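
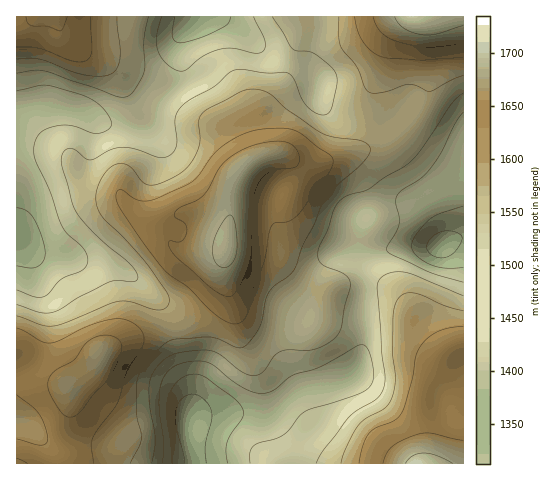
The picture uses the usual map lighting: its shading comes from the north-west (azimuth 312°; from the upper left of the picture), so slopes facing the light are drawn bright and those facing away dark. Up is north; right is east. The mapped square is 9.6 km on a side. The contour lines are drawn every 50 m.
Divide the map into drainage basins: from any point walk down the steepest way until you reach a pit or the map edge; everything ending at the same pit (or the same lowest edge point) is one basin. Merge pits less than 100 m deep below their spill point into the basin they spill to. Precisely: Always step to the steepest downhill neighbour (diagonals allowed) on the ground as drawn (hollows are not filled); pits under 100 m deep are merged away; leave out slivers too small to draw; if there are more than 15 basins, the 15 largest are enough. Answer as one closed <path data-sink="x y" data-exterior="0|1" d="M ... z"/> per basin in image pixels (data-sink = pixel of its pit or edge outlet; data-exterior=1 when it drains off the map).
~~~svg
<path data-sink="189 421" data-exterior="0" d="M196 213l-14 0-8 7-5 9 0 10 2 5 8 6 7 3 31 0 9-3-5 37-5 11-20 19-13 7-35 8-35 14-11 9-3 9-7 8-21 16-23-14-26-22-6-3 1 115 447-1-1-119-21 7-10-3-8-4-11-15-4-17-7-14-6-7-12-5-27-4-21 4-10 4-22-12-34-23-40-5-4-2 1-19-5-5z"/><path data-sink="17 242" data-exterior="1" d="M56 16l-21 0-9 6-10 2 0 324 32 26 23 14 24-19 7-14 6-5 30-14 51-14 15-12 12-12 7-15 3-33-25 4-20-2-10-8-2-5 0-10 9-13 4-3 14 0 26 11 6 8 6-44 4-9 9-12 0-5-13-25-7-9-23-7-23-3-37-17-18-16-16-18-33-18-14-15z"/><path data-sink="441 246" data-exterior="0" d="M463 16l-40 1 4 8 0 35 2 14-1 20-10 18-26 28-10 6-68 19-13 0-17-10-13 0-18 7-11 10-7 13-9 57 0 6 4 2 40 5 34 23 22 12 10-4 21-4 18 1 17 6 12 12 5 11 4 17 4 8 10 9 14 5 23-8z"/><path data-sink="196 17" data-exterior="1" d="M411 16l-354 0 0 2 6 16 14 15 33 18 12 15 22 19 37 17 23 3 23 7 7 9 12 22 2 7 5-4 18-7 13 0 17 10 13 0 40-13 10-5 6-7 3-11 1-42 12-40 9-18z"/>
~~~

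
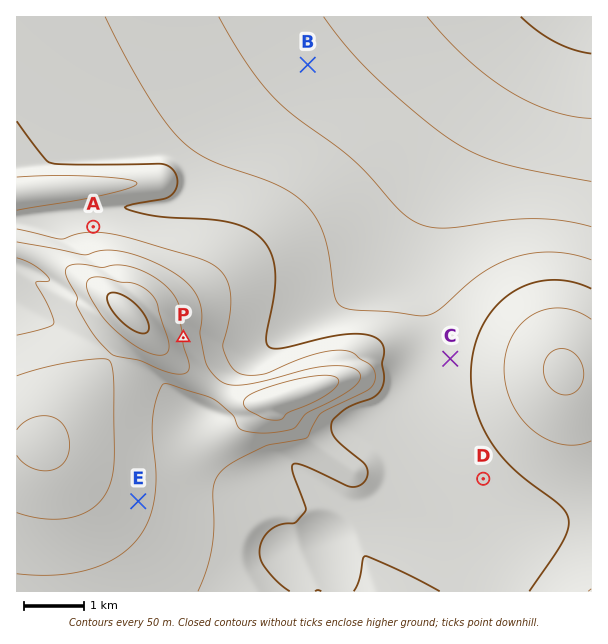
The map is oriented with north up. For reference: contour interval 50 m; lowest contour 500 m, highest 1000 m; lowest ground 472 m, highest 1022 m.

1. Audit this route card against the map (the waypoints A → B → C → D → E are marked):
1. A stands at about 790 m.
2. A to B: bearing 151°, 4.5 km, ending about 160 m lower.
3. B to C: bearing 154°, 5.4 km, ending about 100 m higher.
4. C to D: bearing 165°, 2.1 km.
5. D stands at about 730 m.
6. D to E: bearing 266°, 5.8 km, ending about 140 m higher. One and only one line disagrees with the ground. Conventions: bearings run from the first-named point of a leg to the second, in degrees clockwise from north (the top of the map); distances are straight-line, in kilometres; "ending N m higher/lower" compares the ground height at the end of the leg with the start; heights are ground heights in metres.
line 2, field bearing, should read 53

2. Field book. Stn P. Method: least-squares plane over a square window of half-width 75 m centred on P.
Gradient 9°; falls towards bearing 84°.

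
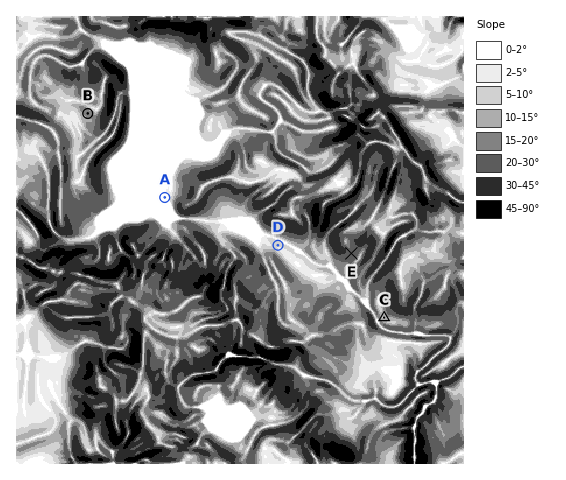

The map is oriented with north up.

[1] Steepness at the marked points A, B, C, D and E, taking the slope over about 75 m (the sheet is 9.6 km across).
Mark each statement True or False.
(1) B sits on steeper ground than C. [True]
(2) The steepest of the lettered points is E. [True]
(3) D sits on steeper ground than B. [False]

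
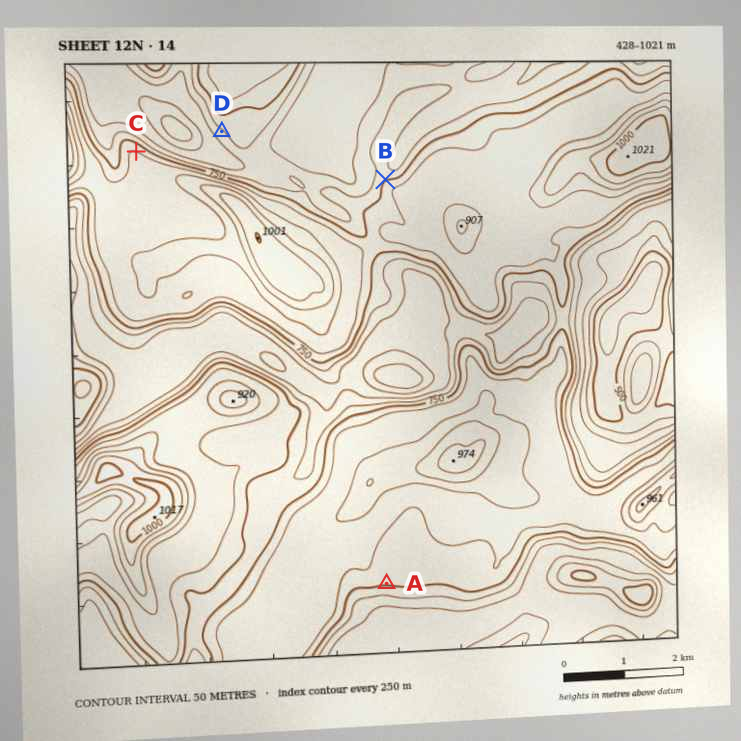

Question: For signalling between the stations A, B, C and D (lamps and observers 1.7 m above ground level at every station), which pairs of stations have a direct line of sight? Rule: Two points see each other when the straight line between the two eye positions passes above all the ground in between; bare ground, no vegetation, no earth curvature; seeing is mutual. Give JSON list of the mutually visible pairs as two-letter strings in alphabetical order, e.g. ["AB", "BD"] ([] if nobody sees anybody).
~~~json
["BC", "CD"]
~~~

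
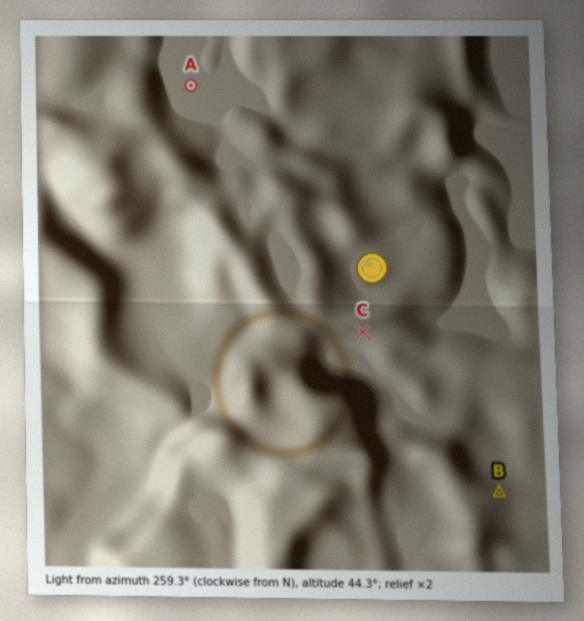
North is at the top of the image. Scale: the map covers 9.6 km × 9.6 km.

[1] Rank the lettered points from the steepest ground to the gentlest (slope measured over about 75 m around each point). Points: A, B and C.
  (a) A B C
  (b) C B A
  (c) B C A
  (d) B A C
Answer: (b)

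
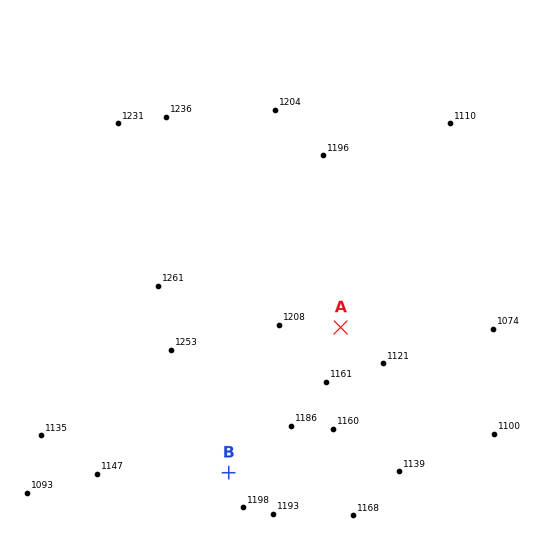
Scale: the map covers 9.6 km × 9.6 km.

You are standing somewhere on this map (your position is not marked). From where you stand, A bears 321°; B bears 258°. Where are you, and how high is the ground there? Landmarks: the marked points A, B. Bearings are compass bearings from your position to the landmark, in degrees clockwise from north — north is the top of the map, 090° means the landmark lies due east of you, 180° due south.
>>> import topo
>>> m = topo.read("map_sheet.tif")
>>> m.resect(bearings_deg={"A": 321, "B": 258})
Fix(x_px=425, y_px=431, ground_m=1115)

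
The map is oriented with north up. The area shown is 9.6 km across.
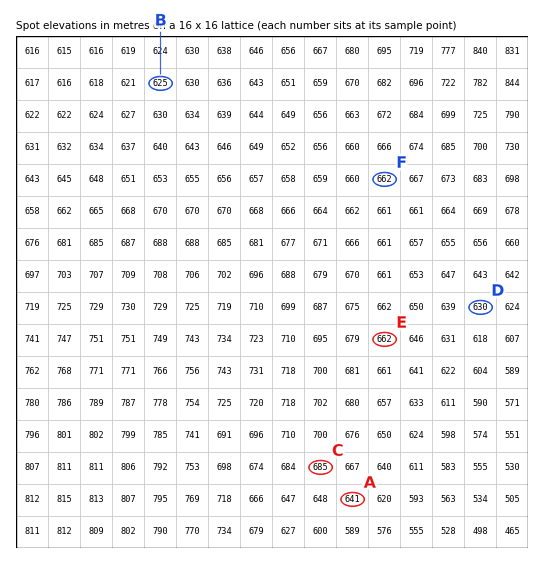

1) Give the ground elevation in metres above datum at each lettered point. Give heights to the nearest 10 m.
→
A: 640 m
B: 620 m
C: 680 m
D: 630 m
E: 660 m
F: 660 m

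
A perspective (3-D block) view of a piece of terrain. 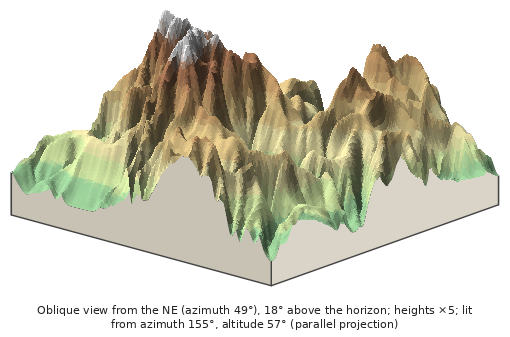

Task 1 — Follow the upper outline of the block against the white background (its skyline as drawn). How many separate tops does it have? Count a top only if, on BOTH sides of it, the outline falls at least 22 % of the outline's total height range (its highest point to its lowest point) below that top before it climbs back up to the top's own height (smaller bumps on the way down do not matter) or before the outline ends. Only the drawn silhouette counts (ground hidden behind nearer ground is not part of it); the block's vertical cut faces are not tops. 2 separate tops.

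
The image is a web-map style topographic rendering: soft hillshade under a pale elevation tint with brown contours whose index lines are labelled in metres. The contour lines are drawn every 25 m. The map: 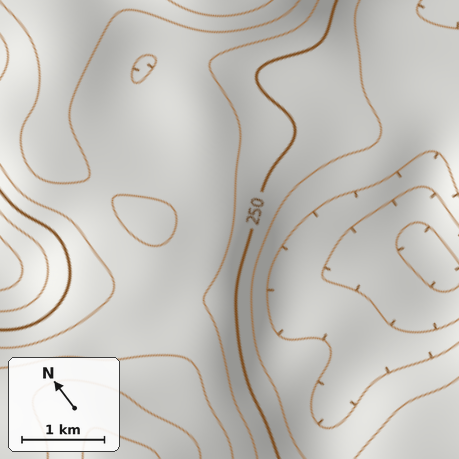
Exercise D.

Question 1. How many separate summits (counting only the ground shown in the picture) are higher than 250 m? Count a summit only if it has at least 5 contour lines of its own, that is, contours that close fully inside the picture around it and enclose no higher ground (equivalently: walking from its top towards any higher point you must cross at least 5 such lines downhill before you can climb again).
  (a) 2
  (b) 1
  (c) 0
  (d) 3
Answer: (c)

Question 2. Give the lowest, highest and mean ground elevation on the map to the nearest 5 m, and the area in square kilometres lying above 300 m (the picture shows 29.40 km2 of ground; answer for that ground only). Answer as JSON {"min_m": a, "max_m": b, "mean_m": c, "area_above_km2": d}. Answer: {"min_m": 145, "max_m": 360, "mean_m": 250, "area_above_km2": 4.2}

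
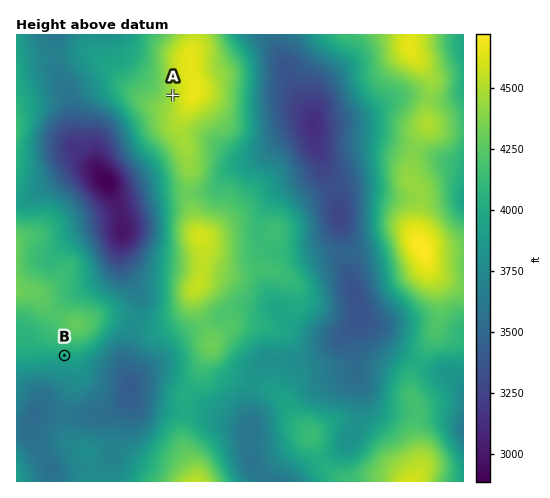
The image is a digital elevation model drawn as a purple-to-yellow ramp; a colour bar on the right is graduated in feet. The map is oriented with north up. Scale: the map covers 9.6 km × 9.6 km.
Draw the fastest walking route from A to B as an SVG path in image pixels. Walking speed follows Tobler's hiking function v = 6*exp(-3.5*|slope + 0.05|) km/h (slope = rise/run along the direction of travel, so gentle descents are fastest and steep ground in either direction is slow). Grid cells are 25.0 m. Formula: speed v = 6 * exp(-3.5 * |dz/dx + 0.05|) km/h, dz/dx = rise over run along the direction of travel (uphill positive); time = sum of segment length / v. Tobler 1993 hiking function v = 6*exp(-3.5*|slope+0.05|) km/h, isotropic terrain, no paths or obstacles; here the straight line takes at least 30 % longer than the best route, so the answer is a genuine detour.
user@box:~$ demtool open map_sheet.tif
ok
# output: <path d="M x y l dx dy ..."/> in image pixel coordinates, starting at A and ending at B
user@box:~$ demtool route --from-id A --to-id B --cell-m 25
<path d="M173 95l0 1-14 28 0 11 6 12 0 93-33 65-38 39-24 11-6 0"/>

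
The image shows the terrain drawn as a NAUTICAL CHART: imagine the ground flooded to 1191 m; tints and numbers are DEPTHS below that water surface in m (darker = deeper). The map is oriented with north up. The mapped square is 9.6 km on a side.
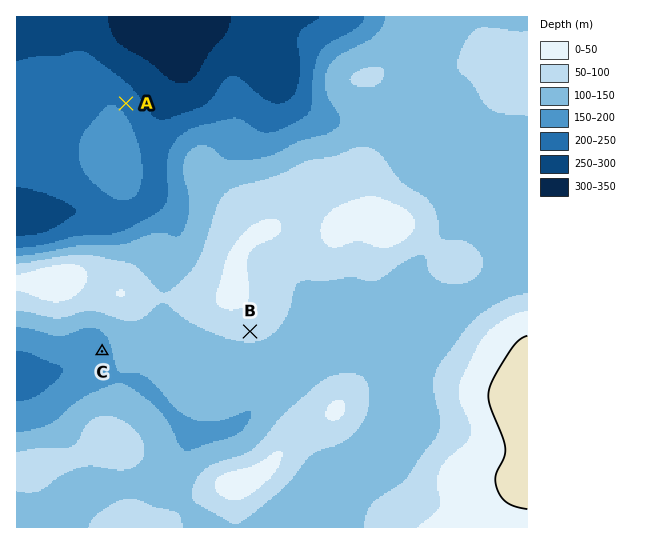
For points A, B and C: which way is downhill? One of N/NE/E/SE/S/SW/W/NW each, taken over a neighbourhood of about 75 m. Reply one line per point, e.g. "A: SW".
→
A: NE
B: S
C: W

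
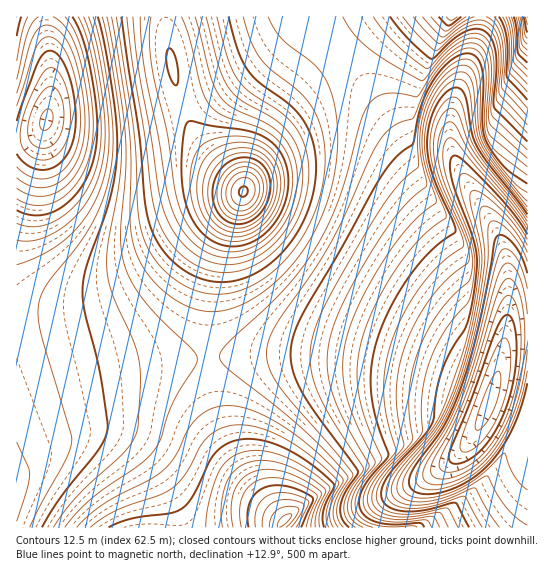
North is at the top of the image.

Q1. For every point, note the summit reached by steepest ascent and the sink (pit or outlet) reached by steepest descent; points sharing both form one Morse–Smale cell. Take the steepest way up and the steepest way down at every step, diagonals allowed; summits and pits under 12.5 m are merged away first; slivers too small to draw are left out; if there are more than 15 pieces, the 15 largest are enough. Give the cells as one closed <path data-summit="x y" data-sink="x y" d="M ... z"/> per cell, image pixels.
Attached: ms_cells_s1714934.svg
<path data-summit="243 191" data-sink="489 403" d="M307 16l-142 1 8 58 12 40 18 30 34 36 7 10-16 32-13 40-7 47 0 47 117-2 29 2 79 16 50 18 8 5 9-29 8-50 0-51-7-25-17-32-17-26-12-24-8-6-18 0-11 3-5-1-48-70z"/><path data-summit="243 191" data-sink="46 121" d="M165 16l-120 1 6 42-2 51-4 15-4 6-10 5-15 2 1 258 38-15 36-9 58-9 56-4 3-2 0-47 7-47 13-40 16-32-7-10-34-36-18-30-12-40z"/><path data-summit="285 521" data-sink="489 403" d="M325 355l-74 0-42 2 2 25 12 47 21 42 16 23 24 27-5 7 114 0 2-17 5-12 13-12 38-26 14-14 16-25 10-27-18-8-60-19-40-8z"/><path data-summit="285 521" data-sink="46 121" d="M207 357l-58 6-58 9-36 9-38 15-1 131 262 1 6-7-32-38-16-25-11-23-10-33-6-29 0-14z"/><path data-summit="527 17" data-sink="489 403" d="M527 16l-47 1-4 26-21 55-6 29 2 19 5 17 36 59 9 19 6 17 1 59-11 61-10 32-18 32-18 19-47 33-9 17-1 17 134-1z"/><path data-summit="453 17" data-sink="489 403" d="M479 16l-170 0-1 2 57 67 48 70 5 1 11-3 18 0 7 6-5-22 2-22 6-25 19-47 4-17z"/><path data-summit="17 17" data-sink="46 121" d="M45 16l-29 1 1 120 14-1 10-5 4-6 4-15 2-51z"/>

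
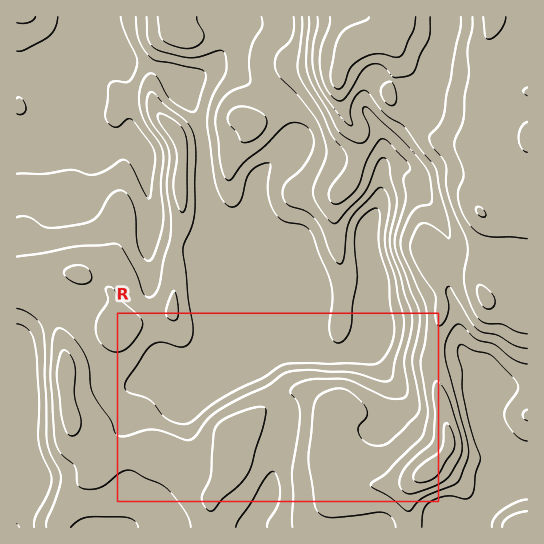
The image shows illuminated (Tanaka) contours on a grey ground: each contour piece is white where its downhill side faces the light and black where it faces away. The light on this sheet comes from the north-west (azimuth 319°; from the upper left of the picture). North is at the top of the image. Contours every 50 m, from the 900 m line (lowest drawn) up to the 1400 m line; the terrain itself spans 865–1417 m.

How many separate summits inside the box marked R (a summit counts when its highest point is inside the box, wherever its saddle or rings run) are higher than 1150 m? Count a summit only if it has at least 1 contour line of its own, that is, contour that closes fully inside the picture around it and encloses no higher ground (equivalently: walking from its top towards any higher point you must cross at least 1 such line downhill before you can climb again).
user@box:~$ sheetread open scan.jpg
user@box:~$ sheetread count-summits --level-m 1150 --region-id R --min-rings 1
1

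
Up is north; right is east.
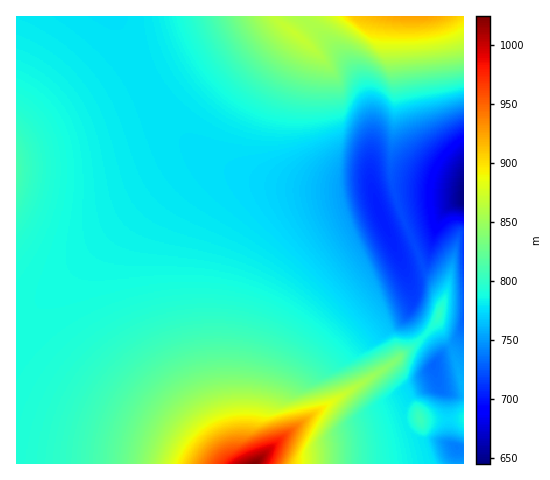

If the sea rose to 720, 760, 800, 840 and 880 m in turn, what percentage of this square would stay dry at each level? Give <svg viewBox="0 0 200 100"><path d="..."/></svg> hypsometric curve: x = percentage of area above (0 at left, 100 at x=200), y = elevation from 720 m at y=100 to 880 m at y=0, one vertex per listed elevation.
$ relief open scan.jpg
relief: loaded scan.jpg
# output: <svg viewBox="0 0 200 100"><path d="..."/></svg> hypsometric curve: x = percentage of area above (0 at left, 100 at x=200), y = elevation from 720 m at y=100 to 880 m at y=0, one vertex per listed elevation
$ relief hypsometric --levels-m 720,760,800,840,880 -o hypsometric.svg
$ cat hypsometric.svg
<svg viewBox="0 0 200 100"><path d="M188 100l-16-25-114-25-34-25-14-25"/></svg>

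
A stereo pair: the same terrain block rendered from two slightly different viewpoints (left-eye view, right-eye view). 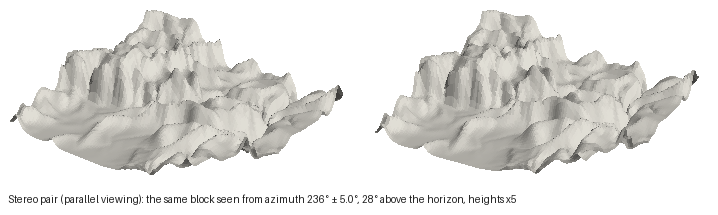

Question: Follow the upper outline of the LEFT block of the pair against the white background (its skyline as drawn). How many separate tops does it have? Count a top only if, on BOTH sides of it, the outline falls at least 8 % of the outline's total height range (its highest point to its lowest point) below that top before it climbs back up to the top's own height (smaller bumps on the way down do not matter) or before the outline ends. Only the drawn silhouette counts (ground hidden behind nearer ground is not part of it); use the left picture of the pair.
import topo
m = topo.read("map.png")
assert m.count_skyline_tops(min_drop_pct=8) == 2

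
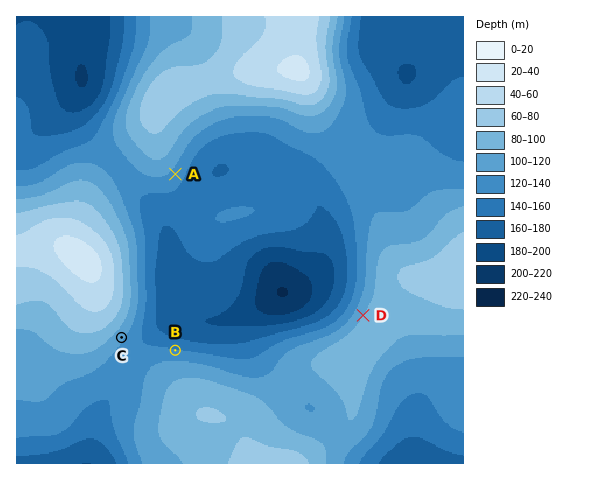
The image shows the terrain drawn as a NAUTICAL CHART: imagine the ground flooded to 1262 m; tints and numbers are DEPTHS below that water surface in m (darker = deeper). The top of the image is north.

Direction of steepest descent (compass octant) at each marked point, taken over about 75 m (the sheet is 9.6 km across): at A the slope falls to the SE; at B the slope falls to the N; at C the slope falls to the SE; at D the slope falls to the NW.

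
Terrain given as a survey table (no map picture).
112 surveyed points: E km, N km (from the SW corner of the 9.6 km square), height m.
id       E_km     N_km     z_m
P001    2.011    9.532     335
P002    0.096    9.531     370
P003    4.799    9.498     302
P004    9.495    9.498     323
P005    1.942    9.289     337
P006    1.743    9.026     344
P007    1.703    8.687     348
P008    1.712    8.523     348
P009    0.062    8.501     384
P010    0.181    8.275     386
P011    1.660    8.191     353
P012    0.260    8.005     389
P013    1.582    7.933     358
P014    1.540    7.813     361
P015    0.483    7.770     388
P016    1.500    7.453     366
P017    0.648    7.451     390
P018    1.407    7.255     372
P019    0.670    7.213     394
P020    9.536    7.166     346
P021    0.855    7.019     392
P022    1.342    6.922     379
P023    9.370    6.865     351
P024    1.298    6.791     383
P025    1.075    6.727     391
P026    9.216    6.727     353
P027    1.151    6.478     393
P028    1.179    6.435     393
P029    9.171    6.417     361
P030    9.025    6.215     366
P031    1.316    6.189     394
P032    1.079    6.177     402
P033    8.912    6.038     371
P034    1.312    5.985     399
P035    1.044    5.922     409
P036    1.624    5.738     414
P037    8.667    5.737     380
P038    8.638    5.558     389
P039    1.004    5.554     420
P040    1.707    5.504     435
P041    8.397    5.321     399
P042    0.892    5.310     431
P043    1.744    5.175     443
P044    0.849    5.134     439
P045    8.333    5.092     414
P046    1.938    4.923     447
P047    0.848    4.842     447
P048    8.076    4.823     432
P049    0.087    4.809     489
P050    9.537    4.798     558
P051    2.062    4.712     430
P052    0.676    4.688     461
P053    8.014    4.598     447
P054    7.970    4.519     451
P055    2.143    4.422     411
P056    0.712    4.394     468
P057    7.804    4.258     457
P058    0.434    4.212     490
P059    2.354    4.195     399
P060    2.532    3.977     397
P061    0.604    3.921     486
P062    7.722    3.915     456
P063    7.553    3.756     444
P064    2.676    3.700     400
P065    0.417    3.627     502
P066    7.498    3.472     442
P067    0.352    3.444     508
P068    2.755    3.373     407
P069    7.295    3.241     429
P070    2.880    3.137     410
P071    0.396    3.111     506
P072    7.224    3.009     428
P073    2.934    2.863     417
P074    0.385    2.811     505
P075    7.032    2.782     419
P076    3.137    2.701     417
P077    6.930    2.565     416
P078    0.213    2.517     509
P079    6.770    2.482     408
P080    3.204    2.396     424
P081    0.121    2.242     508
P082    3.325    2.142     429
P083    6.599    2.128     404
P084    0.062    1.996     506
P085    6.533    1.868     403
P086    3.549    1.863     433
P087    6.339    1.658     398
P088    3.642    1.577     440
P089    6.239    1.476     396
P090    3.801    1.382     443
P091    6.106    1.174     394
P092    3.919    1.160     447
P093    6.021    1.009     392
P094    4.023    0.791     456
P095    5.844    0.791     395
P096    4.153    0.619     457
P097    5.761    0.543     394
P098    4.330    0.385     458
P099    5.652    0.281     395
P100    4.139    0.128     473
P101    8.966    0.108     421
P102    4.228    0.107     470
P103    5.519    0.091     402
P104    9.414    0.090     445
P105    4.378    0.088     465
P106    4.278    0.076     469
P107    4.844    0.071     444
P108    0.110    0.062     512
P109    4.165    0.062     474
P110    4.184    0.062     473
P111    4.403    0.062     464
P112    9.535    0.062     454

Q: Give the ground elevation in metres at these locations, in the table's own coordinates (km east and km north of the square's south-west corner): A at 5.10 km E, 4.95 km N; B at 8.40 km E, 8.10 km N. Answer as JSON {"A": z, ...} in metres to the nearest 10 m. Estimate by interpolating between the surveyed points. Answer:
{"A": 380, "B": 340}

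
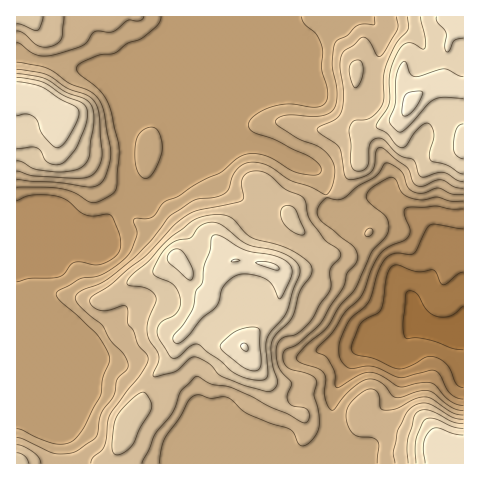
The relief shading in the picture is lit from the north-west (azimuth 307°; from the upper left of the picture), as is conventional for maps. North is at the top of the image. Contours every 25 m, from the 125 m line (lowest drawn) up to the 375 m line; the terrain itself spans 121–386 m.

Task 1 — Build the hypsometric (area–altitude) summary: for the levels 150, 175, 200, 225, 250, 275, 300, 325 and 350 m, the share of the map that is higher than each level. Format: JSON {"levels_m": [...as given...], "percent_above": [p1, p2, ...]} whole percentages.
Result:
{"levels_m": [150, 175, 200, 225, 250, 275, 300, 325, 350], "percent_above": [96, 93, 88, 63, 46, 34, 22, 15, 6]}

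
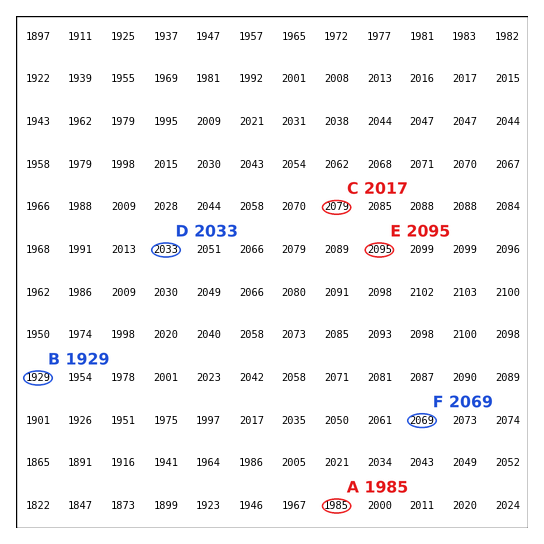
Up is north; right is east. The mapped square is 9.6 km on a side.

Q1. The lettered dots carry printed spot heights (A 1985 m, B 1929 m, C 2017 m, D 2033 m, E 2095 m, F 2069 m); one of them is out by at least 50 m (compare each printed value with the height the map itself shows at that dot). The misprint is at C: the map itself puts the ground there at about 2079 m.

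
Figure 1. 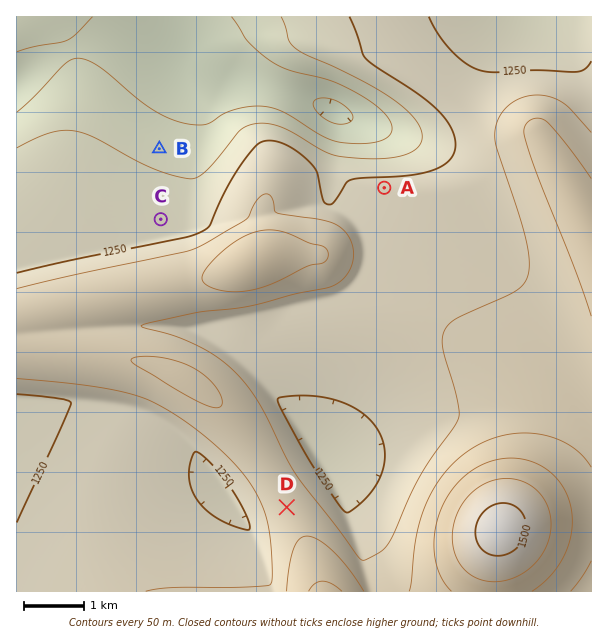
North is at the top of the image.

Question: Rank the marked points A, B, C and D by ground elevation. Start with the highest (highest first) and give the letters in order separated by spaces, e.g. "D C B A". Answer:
D A C B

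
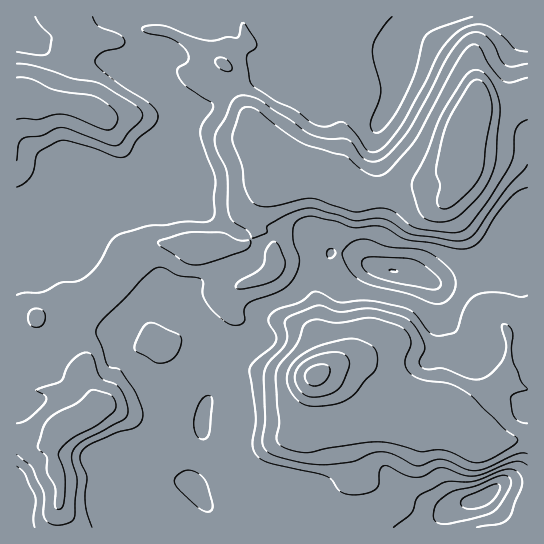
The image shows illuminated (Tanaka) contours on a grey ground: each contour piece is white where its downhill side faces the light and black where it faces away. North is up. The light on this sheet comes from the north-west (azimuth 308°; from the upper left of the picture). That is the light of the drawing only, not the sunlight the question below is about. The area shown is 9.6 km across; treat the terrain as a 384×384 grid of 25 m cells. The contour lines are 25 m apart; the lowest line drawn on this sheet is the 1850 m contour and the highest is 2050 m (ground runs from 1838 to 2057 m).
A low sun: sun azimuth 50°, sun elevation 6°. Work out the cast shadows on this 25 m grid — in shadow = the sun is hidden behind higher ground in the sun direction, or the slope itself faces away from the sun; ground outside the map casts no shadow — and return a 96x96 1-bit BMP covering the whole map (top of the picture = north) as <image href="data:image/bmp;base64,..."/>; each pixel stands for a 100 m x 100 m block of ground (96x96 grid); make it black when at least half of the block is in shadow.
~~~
<image width="96" height="96" href="data:image/bmp;base64,Qk2+BAAAAAAAAD4AAAAoAAAAYAAAAGAAAAABAAEAAAAAAIAEAAATCwAAEwsAAAIAAAAAAAAA////AAAAAAAYAAAAAAAAAAAAAAAcAAAAAAAAAAAAAAAcAAAAAAAAAAAAAAAcAAAAAAAAAAAAAAA8AAAAAAAAAAAAAAB8AAAAAAAAAAAAAAB8AAAAAAAAAAAA8AD8AAAAAAAAAAAB+HD8AAAAAAAAAAAB/Hj4AAAAAAAMAAAB/3z4AAAAAAH/gAAD/z7wAAAAAA//gAAD/B/gAAAAAA/+AAcB8APAAAAAAA/4AA+A4AEAAAAAAA+AAA8AAAAAAAAAAA4AAAAAAAAAAAAAAAAAAAAAAAAAAAAAAAAAAAAAAAAAAAAAAAAAAAAAAAAAAAAAAAQAAAAAAAAAAAAAAA4AAAAAAAAAAAAAAA4AAAAAAAAAAAAAAAY8AAAAAAAAAAAAAAb+AAAAAAAAAAAAAAD/AAAAAAAAAAAAAAD+AAAAAAAAAAAAAAB8AAAAAAAAAAAAAAA8AAAAAAAAAAAAAAAYAAAAAAAAAAAAAAAAAAAAAAAAAAAAAAAAAAAAAAAAAAAAAAAAAAAAAAAAAAAAAAAAAAAAAAAAAAAAAAAAAAAAAAAAAAAAAAAAAAAAAAAAAAAAAAAAAAAAAAAAAAAAAADgAAAAAAAAAAAAAABAAAAAAAAAAAAAAAAAAAAAAAAAAAAAAAAAAAAAAAAAAAAAAAAAAAAAAAAAAAAAAAAAAAAAAAAAAAAAAAAAAAAAAAAAAAAAAAAAAAAAAAAAAAAAAAAAAAAAAAAAAAAAAAAAAAAAAAAAAAAAAAAAAAAAAAAAAAAAAAAAAAAHAAAAAAAAAAAAAA/+AAAAAAAAAAAAAB/8AAAAAAACAAAAAD/+AAAAAAAAAAAAAB//gAAAAAAAAAAAAB//4AAAAAAAAAAAAD//4AAAAAAAAAAAAD//4AAAAAAAAAAAfj//gAAAAAAAAAAB/z/8AAAAAAAAAAAD/7+AAAAAAAAAAAAD/w4AAAAAAAAAAAAD/AAAAAAAAAAAAAAB4AAAAAAAAAAAAAAAAAAAAAAAAAAAAAAAAAAAAAAAAAAAAAAAAAAAAAAAAAAAAAAAAAAAAAAAAAAAAAAAAAAAAAAAAAAAAAAAAAAAAAAAAAAADAAAAAAAAAAAAAAAHgAAAAAAAAAAA8AAHAAAAAAAAAAAD8AAHAAAAAAAAAAAH8AACAAAAAAAAAAAP4AAAAAAAAAAAAAAfwAAAAAAAAAAAAAAeAAAAAAAAAAAAAAAIAAAAAAAAAAAAAAAAAAAAAAAAAAAAAAAAAAAAAAAAAAAAAAAAAAAAAAAAAAAAAAAAAAAAAAAAAAAAAAAAAAAAAAAAAAAAAAAAAAAAAAAAAAAAAAAAAAAAAAAAAAAAAAAAAAAAAAAAAAAAAAAAAAAAAAAAAAAAAAAAAAAAAAAAAAAAAAAAAAAAAAAAAAAAAAAAAAAAAAAAAAAAAAAAAAAAAAAAAAAAAAAAAAAAAAAAAAAAAAAAAAAAAAAAAAAAAAAAAAAAAAAAAAAAAAAAAAAAAAAAAAAAAAAAAAAAAAAAAAAAAAAAAAAAAAAAAAAAAAAAAAAAAAAAAAAAAA="/>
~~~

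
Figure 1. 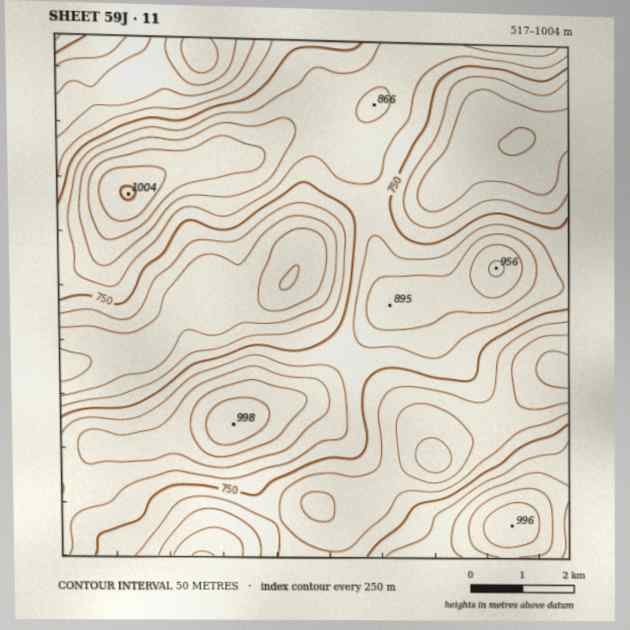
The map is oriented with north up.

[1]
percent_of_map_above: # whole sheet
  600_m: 96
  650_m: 80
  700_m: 65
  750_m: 52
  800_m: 36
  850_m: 19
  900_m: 8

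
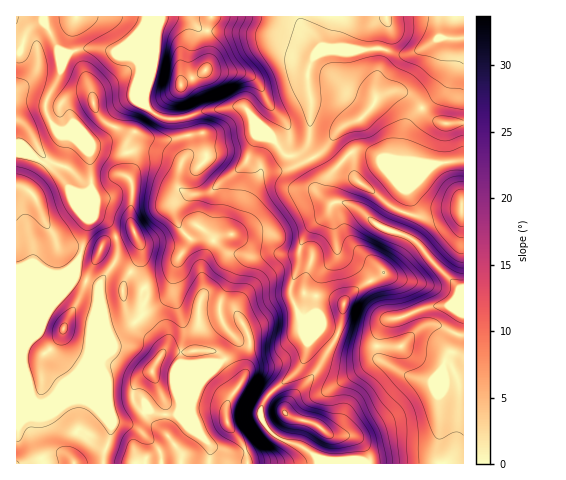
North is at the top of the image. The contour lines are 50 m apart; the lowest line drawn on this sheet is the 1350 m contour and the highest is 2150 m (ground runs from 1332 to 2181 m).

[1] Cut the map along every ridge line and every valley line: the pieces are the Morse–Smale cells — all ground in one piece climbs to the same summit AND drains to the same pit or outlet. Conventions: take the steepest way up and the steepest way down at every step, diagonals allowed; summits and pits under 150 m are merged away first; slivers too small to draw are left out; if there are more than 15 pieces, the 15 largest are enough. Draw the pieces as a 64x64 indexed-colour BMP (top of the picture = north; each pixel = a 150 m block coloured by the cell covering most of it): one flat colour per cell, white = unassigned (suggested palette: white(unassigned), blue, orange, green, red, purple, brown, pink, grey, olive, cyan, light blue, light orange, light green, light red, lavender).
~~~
<image width="64" height="64" href="data:image/bmp;base64,Qk12CAAAAAAAAHYAAAAoAAAAQAAAAEAAAAABAAQAAAAAAAAIAAATCwAAEwsAABAAAAAAAAAA////ALR3HwAOf/8ALKAsACgn1gC9Z5QAS1aMAMJ34wB/f38AIr28AM++FwDox64AeLv/AIrfmACWmP8A1bDFABEREREREREREREREREREREREREREREiIiIiIiIiIiERERERERERERERERERERERERERERERIiIiIiIiIiIiERERERERERERERERERERERERERERERIiIiIiIiIiIiIREREREREREREREREREREREREREREiIiIiIiIiIiIiIhERERERERERERERERERERERERERIiIiIiIiIiIiIiIiEREREREREREREREREREREREREREiIiIiIiIiIiIiIiIREREREREREREREREREREREREREiIiIiIiIiIiIiIiIhERERERERERERERERERERERERESIiIiIiIiIiIiIiIiERERERERERERERERERERERERERIiIiIiIiIiIiIiIiIRERERERERERERERERERERERERESIiIiIiIiIiIiIiIhEREREREREREREREREREREREREREiIiIiIiIiIiIiIiIRERERERERERERERERERERERERERIiIiIiIiIiIiIiIhERERERERERERERERERERERERERESIiIiIiIiIiIRESEREREREREREREREREREREREREREREiIiIiIiIiERERERERERERERERERERERERERERERERERIiIiIiIiEREREREREREREREREREREREREREREREREREiIiIiIiERERERERERERERERERERERERERERERERERERIiIiIiIREREREREREREREREREREREREREREREREREREiIiIhEhEREREREREREREREREREREREREREREREREREiIiERERERERERERERERERERERERERERERERERERERESIhERERERERERERERERERERERERERERERERERERERERIRERERERERERERERERERERERERERERERERERERERERERERERERERERERERERERERERERERERERERERERERERERERERERERERERERERERERERERERERERERERERERERERERERERERERERERERERERERERERERERERERERERERERERERERERERERERERERERERERERERERERERERERERERERERERERERERERERYRERERERERERERERERERERERERERERERERERERERERZhERERERERERERERERERERERERERERERERERERERERZmERERERERERERERERERERERERERERERERERERERERZmYRERERERERERERERERERERERERERERERERERERERZmZhERERERERERERERERERERERERERERERERERERERZmZmERERERERERERERERERERERERERERERERERERERZmZmYRERERERERERERERERERERERERERERERERERERZmZmZhERERERERERERERERERERERERERERERERERERZmZmZmERERERERERERERERERERERERERERERERERERFmZmZmYRERERERERERERERERERERERERERERERERERERZmZmZhERERERERERERERERERERERERERERERERERERFmZmZmEREREREREREREREREREREREREREREREREREREWZmZmYRERERERERERERERERERERERERERERERERERERZmZmZhERERERERERERERERERERERERERERERERERERFmZmZmERERERERERERERERERERERERERERERERERERERZmZmYREREREREREREREREREREREREREREREREREREREWZmZhEREREREREREREREREREREREzMzERERERERERERFmZmERERERERERERERERERERERETMzMzEREREREREREREREREREREREREREREREREREREREzVVMzERERERERERERERERERERERERERERERERERERERRVVTMRERERERERERERERERERERERERERERERERERERFEVVMzERERERERERERERERERERERERERERERERERERRERVUzMxERERERERERERERERERERERERERERERERERRERFVTMzMRERERERERERERERERERERERERREERERERFERFVVMzMzMRERERETMzMREREREREREREUREREQRERFERFVVUzMzMzERERETMzMxEREREREREREURERERERERERFVVVTMzMzMxERETMzMzERERERERERERREREREREREREVVVVMzMzMzMRETMzMzMREREREREREREUREREREREREVVVVUzMzMzMzMzMzMzMxERERERERERERRERERERERERVVVVTMzMzMzMzMzMzMzERERERERERERFEREREREREVVVVVVMzMzMzMzMzMzMzMREREREREREREURERERVVVVVVVVVUzMzMzMzMzMzMzMxERERERERERERRERERFVVVVVVVVVTMzMzMzMzMzMzMzERERERERERERFERERERVVVVVVVVVUzMzMzMzMzMzMzMREREREREREREURERERVVVVVVVVVVVMzMzMzMzMzMzMxERERERERERERRERERFVVVVVVVVVVMzMzMzMzMzMzMzERERERERERERFEREREVVVVVVVVVVMzMzMzMzMzMzMzMREREREREREREURERERVVVVVVVVVMzMzMzMzMzMzMzMxERERERERERERREREREVVVVVVVVUzMzMzMzMzMzMzMz"/>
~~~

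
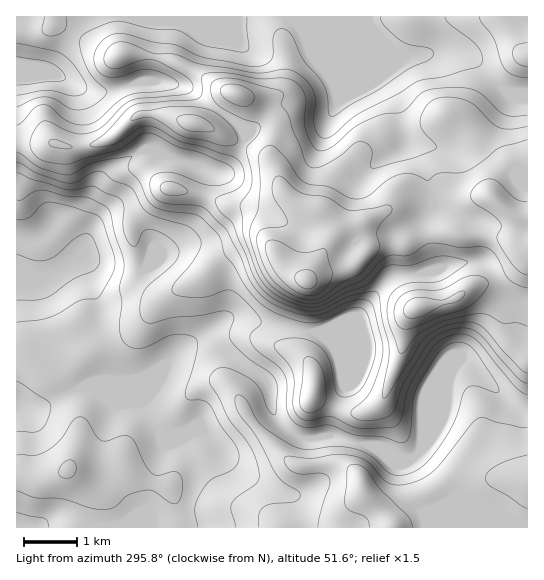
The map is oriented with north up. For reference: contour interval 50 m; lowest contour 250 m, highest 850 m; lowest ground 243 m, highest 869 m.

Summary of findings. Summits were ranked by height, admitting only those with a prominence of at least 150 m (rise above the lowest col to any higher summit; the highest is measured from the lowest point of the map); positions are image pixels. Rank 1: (306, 281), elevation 869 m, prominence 626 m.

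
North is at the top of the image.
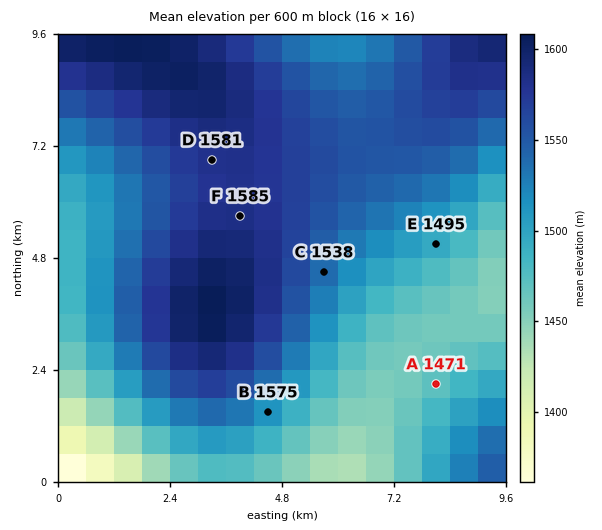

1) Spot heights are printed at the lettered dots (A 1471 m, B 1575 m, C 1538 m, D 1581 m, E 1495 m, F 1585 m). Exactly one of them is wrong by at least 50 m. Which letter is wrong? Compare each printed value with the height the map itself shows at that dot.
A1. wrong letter B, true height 1513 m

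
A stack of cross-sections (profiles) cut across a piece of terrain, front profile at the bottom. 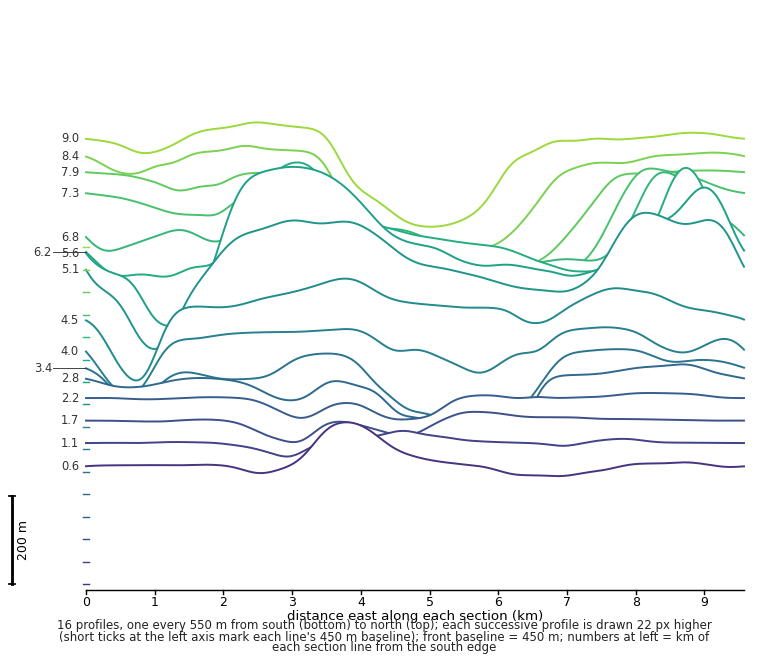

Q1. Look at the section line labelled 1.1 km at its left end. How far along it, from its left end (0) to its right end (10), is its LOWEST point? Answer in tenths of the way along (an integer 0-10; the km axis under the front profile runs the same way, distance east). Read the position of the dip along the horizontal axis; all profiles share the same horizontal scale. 3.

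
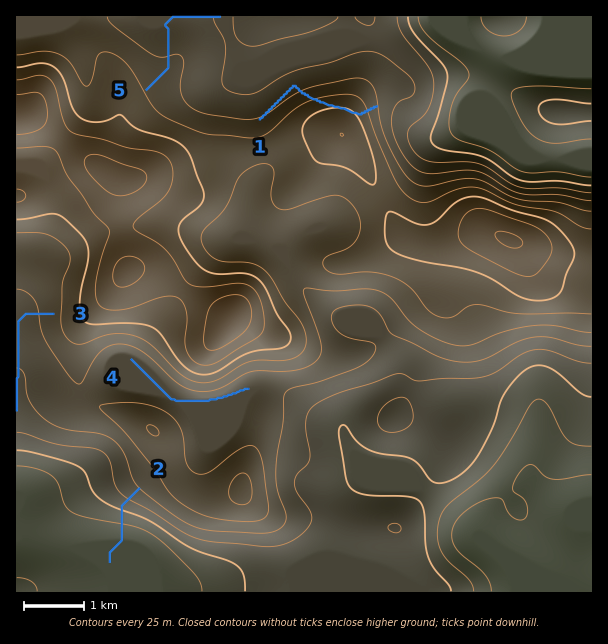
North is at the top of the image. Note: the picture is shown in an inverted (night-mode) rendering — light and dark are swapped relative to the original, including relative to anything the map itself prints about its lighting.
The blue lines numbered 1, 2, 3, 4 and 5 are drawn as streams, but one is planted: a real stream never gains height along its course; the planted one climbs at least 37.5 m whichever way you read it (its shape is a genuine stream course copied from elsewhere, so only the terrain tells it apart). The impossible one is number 1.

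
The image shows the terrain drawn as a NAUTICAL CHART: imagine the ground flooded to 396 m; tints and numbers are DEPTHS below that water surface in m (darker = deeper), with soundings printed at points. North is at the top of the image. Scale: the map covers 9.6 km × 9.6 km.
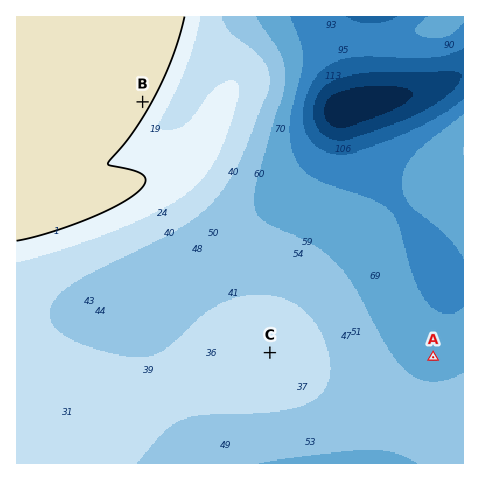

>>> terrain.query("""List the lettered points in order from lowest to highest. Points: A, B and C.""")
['A', 'C', 'B']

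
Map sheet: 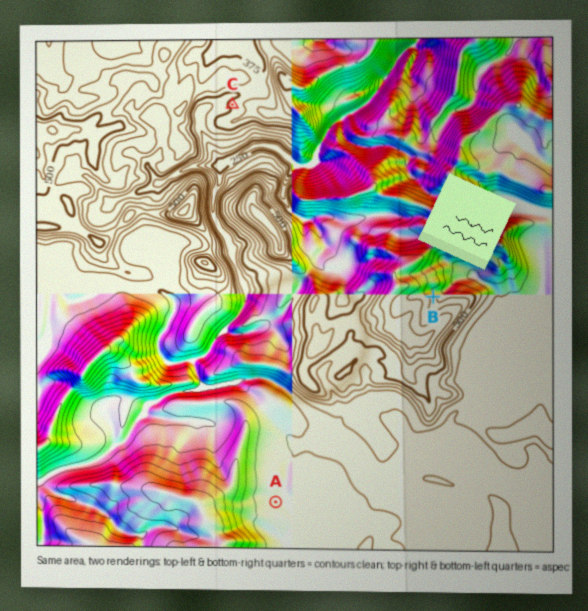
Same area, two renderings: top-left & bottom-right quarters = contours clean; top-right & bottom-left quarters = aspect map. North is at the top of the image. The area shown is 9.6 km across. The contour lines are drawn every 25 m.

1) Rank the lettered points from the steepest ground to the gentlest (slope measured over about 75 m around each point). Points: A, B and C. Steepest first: B C A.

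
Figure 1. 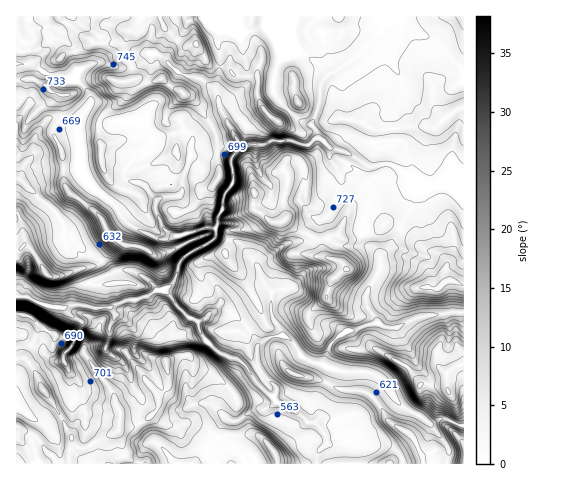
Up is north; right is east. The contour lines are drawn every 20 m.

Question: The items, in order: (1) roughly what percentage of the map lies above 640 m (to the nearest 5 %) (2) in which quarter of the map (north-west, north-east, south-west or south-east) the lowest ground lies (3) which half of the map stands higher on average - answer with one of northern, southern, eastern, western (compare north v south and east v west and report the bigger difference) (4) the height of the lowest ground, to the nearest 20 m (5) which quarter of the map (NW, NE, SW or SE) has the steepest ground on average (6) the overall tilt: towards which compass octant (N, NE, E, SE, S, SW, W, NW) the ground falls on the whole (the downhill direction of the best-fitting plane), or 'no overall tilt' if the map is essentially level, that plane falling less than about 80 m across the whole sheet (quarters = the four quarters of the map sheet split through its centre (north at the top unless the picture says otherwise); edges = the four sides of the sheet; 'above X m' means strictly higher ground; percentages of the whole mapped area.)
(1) About 75 % of the map lies above 640 m.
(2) The lowest ground is in the south-west quarter.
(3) On average the northern half of the map is the higher ground.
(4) About 420 m is the lowest elevation on the sheet.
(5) The steepest ground, on average, is in the south-west quarter.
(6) The general tilt is down to the south-west (the land rises towards the north-east).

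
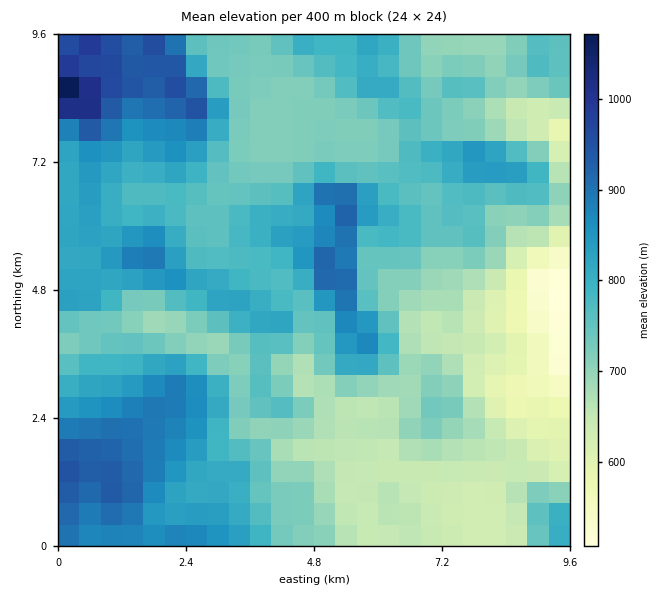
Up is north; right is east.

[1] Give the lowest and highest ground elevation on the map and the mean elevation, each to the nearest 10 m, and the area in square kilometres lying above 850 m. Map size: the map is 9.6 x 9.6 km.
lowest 500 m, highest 1090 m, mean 760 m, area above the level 16.3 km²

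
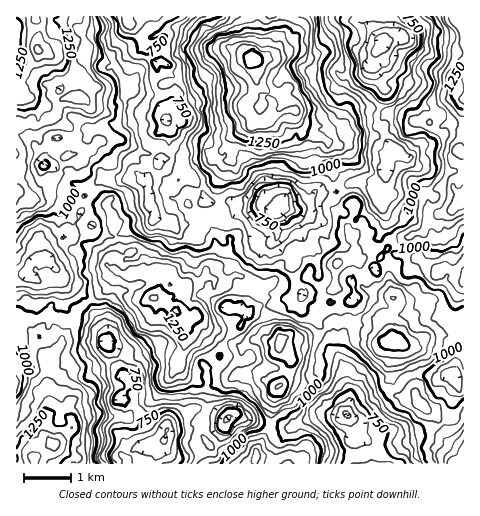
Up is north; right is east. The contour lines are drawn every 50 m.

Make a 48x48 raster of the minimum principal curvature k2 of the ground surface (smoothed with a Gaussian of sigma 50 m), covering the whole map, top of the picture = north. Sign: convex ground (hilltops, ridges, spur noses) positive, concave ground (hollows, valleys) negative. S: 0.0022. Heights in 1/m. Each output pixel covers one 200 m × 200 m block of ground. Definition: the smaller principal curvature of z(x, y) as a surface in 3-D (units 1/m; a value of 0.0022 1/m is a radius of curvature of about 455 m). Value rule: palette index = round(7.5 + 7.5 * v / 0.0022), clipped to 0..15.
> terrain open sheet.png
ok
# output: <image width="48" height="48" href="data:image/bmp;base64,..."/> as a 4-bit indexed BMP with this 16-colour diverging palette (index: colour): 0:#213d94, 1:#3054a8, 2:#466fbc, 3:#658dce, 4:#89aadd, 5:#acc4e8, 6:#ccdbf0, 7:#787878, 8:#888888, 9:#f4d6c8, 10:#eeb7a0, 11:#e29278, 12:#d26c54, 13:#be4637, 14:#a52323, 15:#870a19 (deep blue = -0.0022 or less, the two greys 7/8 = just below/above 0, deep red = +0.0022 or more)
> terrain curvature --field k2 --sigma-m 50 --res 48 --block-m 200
<image width="48" height="48" href="data:image/bmp;base64,Qk32BAAAAAAAAHYAAAAoAAAAMAAAADAAAAABAAQAAAAAAIAEAAATCwAAEwsAABAAAAAAAAAAlD0hAKhUMAC8b0YAzo1lAN2qiQDoxKwA8NvMAHh4eACIiIgAyNb0AKC37gB4kuIAVGzSADdGvgAjI6UAGQqHAEpiZJkAAEdUMAEQd2hQVkdVRGdlYXh0tIY2pjZTIjM0FHdQVktiN2aXU1dEhCp1RIlKo0eGMjERCJiCBXdjBGuHQBJUdlRGVYZ1RKQRA2eBBFVQBnYkMiaFREVSA1U1Q1Y0FZZUFpViA4hyAQADIQEjEjM0MURDImNpVHV5FFBFBDRDAAFEJVEyACVnlWqHI3c3ZGUiACaGYiFDE0SYZkMlMFdHd4loEkaEN5eUAkVFZkdldTZMxZZFUDRmdaZFMDh5RlR4FBJpp0c1lmUq1Xd3QjVYUWgkUFVEVTFFICJqplQWh3V0MkJpE3MzIAAQEEM4VpdmA0Mke2IDVzRAGHNnIlNnljREEUaHVGZjJmNlhkIhMyBIZpU0BFaXeJZ3M1dEdzQgMxNVMVZiGVNJh1YzNGeZh5llZEUkeXUgFDMhF4dmA1dlyYZUZGZ5mWeTZTeEZWQSBYuUSXSGUAeEqlQWc1REhzV1M2ZoVXciIViFZllzRwITUxJXiDaDIjMiWHVVVYQjNmVDVEpgAgBRIjaDVSWGNUZzR2d5VmRURpeoVRIBA0VlNQZQEBMzuFaJQmVVUzR4MhSXRIE5ZIZkhQJYpQVYqEVYYSIAITJXdlAEBpRIVXdZg0Y1UDQmUVgTMgNpE2dnhKdWkkCFSIRXYHkDMTUDMVQAZWBCFEVrcTdHlyOpSVQkQUYI1GYWgyAjRlIwWERYokNkVmNzQyNDRzUkZGZDAQFmFEJEdjhURqdXFEEmNlRgV2RiE1RkR3JoeVMlQkRCADImQFNneXSCOCiCeZVUWXhIhkMCZFMGxjICISRUNmRxVVZCeSdgMTVUQ2UTcjQ0dYcAFGZVVFUQBiQ0YRZwVRZmp0mEZDNpRUIGh4Q1dFICICRoV6QQd1hUh0mTWTFKtoQGhZQCIhMUEWVGJ9QDEkdDSZVUZDQkNVIII5IoRJMCEEIjEABkNVlEhVcXdVchECI3gQBGh3QnU2YmggMQSXgldVUBQ2UjdhUjVxNVaTFVZqlkJWZANCACImQAOIhUdCZAGAfFhzNiI0VDRncyQgVVh5REWIZ2RDRjRCWXVBZ2R2U6hoMjEBVVnFFhEyOIWnJIJIZUYlNZdYRLZ2UyBUACRzNCFVQ1V4ERBGYUVXhVUURDRqQxGqN0JUWXViIhIydxEAFnU4mZKGRYSnIDOLWVE1RWgAaGhjVCNCJWSHRYV7QmVlEVWIZANpg3I4l2VURSI2MleqMXV4ZyOIVSR1Q0eJlyGJdFQXlHMFVHY0RFNFZEN4ZQFFVIhnQyATaIkGcVYHcWQRdja3FkJTQwJUIWdmY1IUhFQYgTQYkyV1VSNkFDAyAlViRWmFM0g1UAZFoiAUM0aXl1EANiGGAFQXpVZSWHtxNzYyQSJGeVV6uIpVVmZzMEVGgSRTnHdimUNlJVJ3iIlalHdZYpghQAZSA1lkZ0aEYxFkNyJGZqh4dFYmUHcocAAASVNSMzdgN4MAd0RHZWY1U3hYkjhWUzEREwNBiCEjdncBNlZWZjJBEDVYZSAAFWRFUGuA=="/>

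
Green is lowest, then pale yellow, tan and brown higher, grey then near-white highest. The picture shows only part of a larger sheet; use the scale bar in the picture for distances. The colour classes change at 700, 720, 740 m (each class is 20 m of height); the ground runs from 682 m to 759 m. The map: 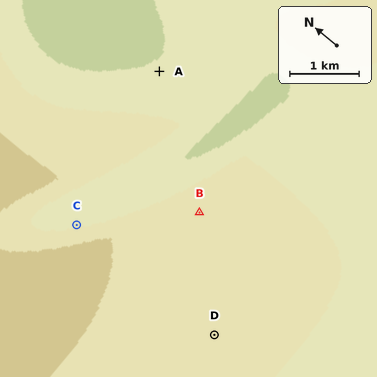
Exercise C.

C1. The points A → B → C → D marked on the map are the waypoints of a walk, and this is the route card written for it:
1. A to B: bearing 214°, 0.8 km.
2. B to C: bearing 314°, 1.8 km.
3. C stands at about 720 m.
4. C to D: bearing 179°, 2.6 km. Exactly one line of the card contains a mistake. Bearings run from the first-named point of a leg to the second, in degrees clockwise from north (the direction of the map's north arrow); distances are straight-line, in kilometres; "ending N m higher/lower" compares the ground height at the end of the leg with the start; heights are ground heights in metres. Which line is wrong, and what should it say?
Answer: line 1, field distance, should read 2.1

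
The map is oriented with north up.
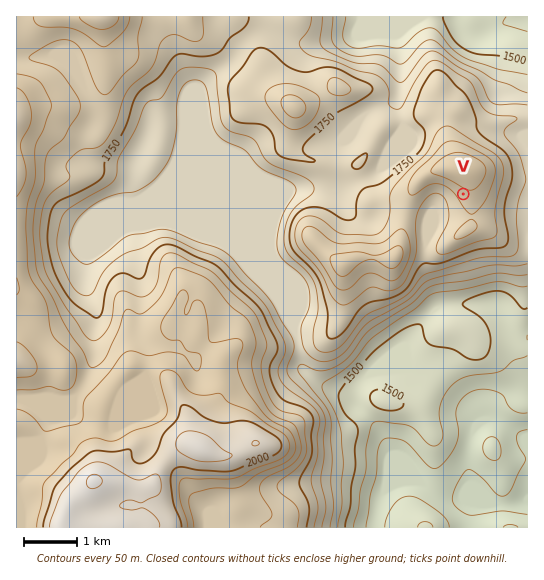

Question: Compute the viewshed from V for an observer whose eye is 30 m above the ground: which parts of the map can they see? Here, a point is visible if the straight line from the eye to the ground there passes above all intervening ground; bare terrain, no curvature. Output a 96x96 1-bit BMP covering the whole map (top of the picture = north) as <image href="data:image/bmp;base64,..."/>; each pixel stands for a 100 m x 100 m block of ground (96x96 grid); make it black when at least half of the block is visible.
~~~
<image width="96" height="96" href="data:image/bmp;base64,Qk2+BAAAAAAAAD4AAAAoAAAAYAAAAGAAAAABAAEAAAAAAIAEAAATCwAAEwsAAAIAAAAAAAAA////AAAAAAAAAAAAAAH//4AAAAAAAAAAAAH//4AAAAAAAAAAAAP//4AAAAAAAAAAAAP//4AAAAAAAAAAAAH//4AAAAAAAAAAAAD//4AAAAAAAAAAAAA//4AAAAAAAAAAAAAf/4AAAAAAAeAAAAAP/4AAAAAAA/AAAAAH/4AAAAAAB/AAAAAH/4AAAAAAB+AAAAAD/4AAAAAAB+AAAAAD/4AAAAAAA8AAAwAP/4AAAAAAAAAAHwB//4AAAAAAAAAAPwP//4AAAAAAAAAA/w///4AAAAAAAAAB/5///4AAAAAAAAAB/////4AAAAAAAAAB/////wAAAAAAAAAA/////wAAAAAAAAAA/////wAAAAAAAAAB//gPxwAAAAAAAAAB/4AAAwAAAAAAAAAD/4AAAQAAAAAAAAAD/4AAAAAAAAAAAAAHg4AAAAAAAAAAQAAHA4AAAAAAAAAQYAAPA4AAAAAAAAA4YAQMA8AAAAAAAAD8YAYAA8AAAAAAAAD84AYAA8AAAAAAAAD/4AYAA+AAAAAAAAD/wAAAAeAAAAAAAAD/AAAAAAAAAAAAAAD/AAAAAAAAAAAAAAD+AAAAAAAAAAAAAAD+AAAAAAAAAAAAAAD+AAAEIAAAAAAAAAAfAAAGMAAAAAAAAAAfAAAGOAAAAAAAAAAfAAADOAAAAAAAAAC/AAAD/AAAAAAAAAD/AAAB/AAAAAAAAAD+AAAB+AAAAAAAAAD+AAAB+AAAAABgAAD+AAAB8AAAAADgAAD+AAADwAAAAADgAAD/AAADAAAAAgHwAAD/AAAGAAAABwHwAAD/gAAGAAAAD+H4AAD/wAAMAAAAP//8AAD/+AAIAAAAf//+AAD//wAAAAAA////gAD//+QAAAAB/+H/4AD///+AAAAB/4H/+AD////wAAAD/gH//8D/////AAAD/AD//8D/////8AAD8AD//4D//////wAD4AD//wD//////4ABwAB//wD//////wAAAAB//gD//////gAAAAA//gD//////AAAAAA//gD/////8AAAAAAf/AD/////4AAAAAAP/AD/////wAAAAAAH8AD///z/AAAAAAAAAAD///x+AAAAAAAAAAD///x8AAAAAAAAAAD///44AAAAAAAAAAD///44AAAAAAAAAAD///84AAAAAAAAAAD///84AAAAAAAAAAD//f+YAAAAAAAAAAD//P+wAAAYAAAAAAD//v/wAAAcAAAAAAD////gAGAeAAAAAAD////gAAAOAAAAAAD//v/gAAAOAAAAAAD//P/gAAAMAAAAAAD/8P/gAAAAAAAAAAD/4P/gAAAAAAAAAAD/wP/wAAAAAAAAAAB/gP/wAAAAAAAAAAAPAP/gAAAAAAAAAAAEAP/gAAAAAAAAAAAAAP/gAAAAAAAAAACAAP/AAAAAAAAAAACAAP/AAAAAAAAAAADAAP+AAAAAAAAAAADAAf8AAAAAAAAAAADgAf8AYAAAAAAAAACcA/8DwAAAAAAAAAAHgf8PwAAAAAAAAAABAP/9wAAAAAAAAAA="/>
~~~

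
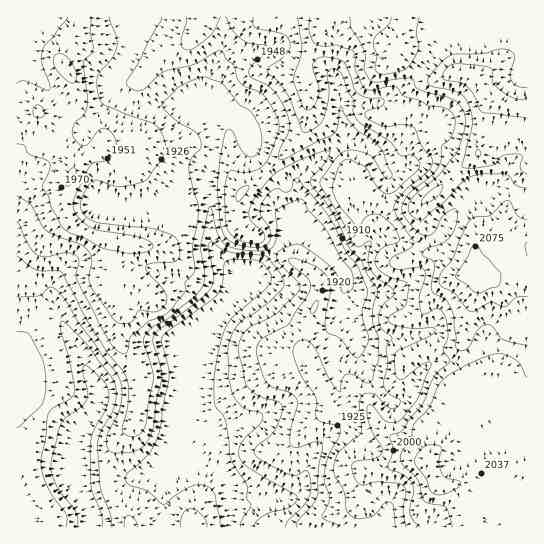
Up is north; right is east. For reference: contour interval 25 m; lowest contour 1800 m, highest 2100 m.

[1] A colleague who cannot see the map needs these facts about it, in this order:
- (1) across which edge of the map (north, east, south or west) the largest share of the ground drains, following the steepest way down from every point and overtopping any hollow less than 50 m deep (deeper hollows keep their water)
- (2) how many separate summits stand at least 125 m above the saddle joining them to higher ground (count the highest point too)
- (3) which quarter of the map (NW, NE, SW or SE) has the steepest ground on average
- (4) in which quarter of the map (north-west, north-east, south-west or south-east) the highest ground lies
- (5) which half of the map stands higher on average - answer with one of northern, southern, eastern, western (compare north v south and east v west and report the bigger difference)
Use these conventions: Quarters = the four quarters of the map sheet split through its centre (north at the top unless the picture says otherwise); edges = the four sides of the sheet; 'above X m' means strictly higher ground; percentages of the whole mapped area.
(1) Most of the ground drains across the southern edge.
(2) There is 1 summit with 125 m or more of prominence.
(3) Slopes are steepest in the north-east quarter.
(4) Look to the north-east quarter for the highest ground.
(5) The eastern half stands higher on average than the western half.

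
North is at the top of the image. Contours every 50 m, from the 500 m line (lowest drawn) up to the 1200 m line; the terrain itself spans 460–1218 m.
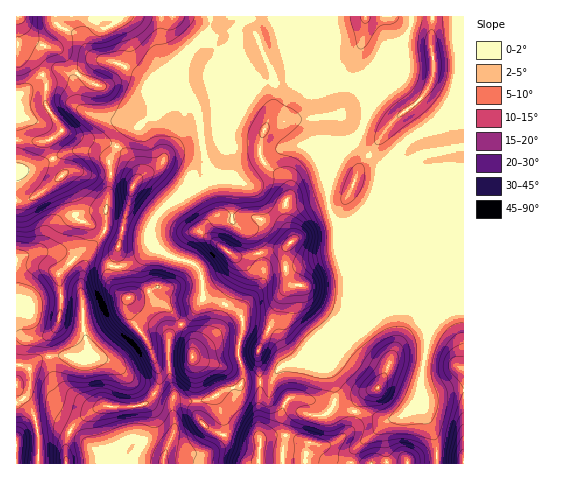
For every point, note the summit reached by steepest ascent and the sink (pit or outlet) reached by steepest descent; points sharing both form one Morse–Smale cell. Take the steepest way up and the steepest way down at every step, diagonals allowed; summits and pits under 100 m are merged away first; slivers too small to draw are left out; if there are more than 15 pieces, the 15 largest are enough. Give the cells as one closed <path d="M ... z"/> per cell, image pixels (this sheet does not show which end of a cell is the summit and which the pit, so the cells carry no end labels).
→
<path d="M277 16l-261 1 0 385 9-4 10 18 4 26 0 22 27 0 0-23 4-10 10-11 14-10 10-4 27 1 13-3 11-11-23-13-17-16-16-6-11 2 2-7-8-30 0-25-2-11 8-34 18-25 0-20 4-27-1-21 5-9 13-21 13-4 14-13 2-7 0-21 8-7 7-2 12 11 14 19 6 42 8 24 5 6 9 0 3-7-2-33 18-53 1-1 38-4 17-9 9-2-8-19-15-14z"/><path d="M307 146l-13 0-14 3-44 31-22-2-14 11-31 14-9 8-10 17 0 13 9 9 14 8 17 4 8 5 4 7 1 23 1 1 19 5 18 12 3 13-5 15 0 15 5 13-1 11 27-1 11-15 23-8 11-2 19 2 44-39 24-31-6-2-14-14-7-13-2-7-1-30-25 5-8-2-5-4-4-11-2-16 2-32-12-13z"/><path d="M463 16l-186 1 9 19 17 18 10 26 50 2 7 12 0 12-10 28-9 10-21 17-2 27 1 18 5 15 5 4 15 2 17-6 10-20 0-22 3-10 14-19 9-10 25-13 13-12 19-7z"/><path d="M463 108l-18 7-13 12-25 13-9 10-14 19-3 10 0 22-9 20 1 31 7 17 16 17 6 2 6-2 25 39 19-15 12-2z"/><path d="M171 76l-7 2-8 7 0 21-2 7-14 13-16 7-15 27 1 21-4 27 0 20-15 21-4 13 7-3 25 8 15-6 21-15-5-5-1-9 2-8 9-13 16-13 24-9 16-11-10-16-9-56-14-19z"/><path d="M155 247l-3 0-18 14-15 6-25-8-5 1-5 9-4 18 2 11 0 25 8 30-2 7 11-2 16 6 17 16 21 13 7-10 0-8-5-13 6 3 8-2 1-28 21-19 12-17 0-19-5-13-8-5-17-4z"/><path d="M322 356l-14 1-24 8-14 16-27 1-6 5-14 3-7 5 8 24 0 15 17 6 17 0 2 1-1 23 91 0 4-15 35-29-40-10-13-6-2-1 0-15-5-18 0-5 4-7z"/><path d="M308 70l-8 1-17 9-38 4-1 1-18 53 2 33-4 8 12 1 44-31 14-3 21 2 14 14 29-24 12-32 0-12-4-9-3-3-13-1-35 0-3-1z"/><path d="M407 286l-11 8-11 17-21 21-13 8-20 21-2 9 5 18 0 15 6 4 42 13 9 0 15-7 14-14 1-22 7-42 4-12z"/><path d="M157 394l-13 10-13 3-27-1-24 14-8 7-5 10-1 26 96 1 5-16 7-14 1-14-4-17z"/><path d="M463 309l-8 0-9 5-16 15-9 48 0 23 14 38 3 26 26-1z"/><path d="M203 297l-12 19-19 17-3 6 0 25 16-2 7-4 1 2 3 41 14-2 13-9 14-3 4-3 3-6 0-7-5-13 0-15 5-15-2-10-10-10z"/><path d="M420 398l-14 15-21 9-24 21-9 11-1 9 86 1-1-22z"/><path d="M195 401l-17 0-4 3 1 26-8 18 0 3 35 4 13-7 6-8 1-6-13-5-9-8z"/><path d="M227 435l-4 0-8 13-13 7-35-4-4 12 96 0 1-22-2-1-17 0z"/>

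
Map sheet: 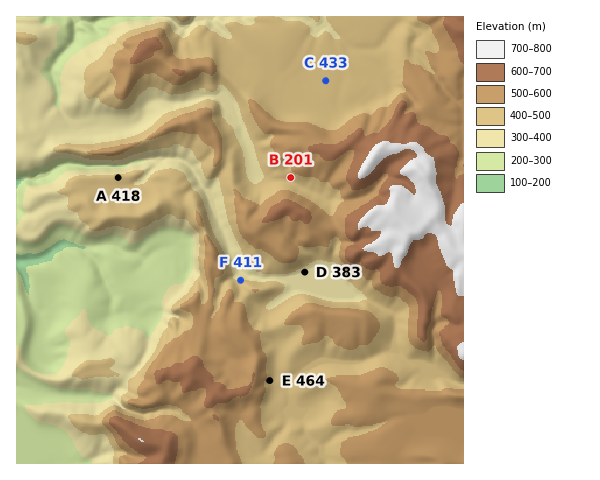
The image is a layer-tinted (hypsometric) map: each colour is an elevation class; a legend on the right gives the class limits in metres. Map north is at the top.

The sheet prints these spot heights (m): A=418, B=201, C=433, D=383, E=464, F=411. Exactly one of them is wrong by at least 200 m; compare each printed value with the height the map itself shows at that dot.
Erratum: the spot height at B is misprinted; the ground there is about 451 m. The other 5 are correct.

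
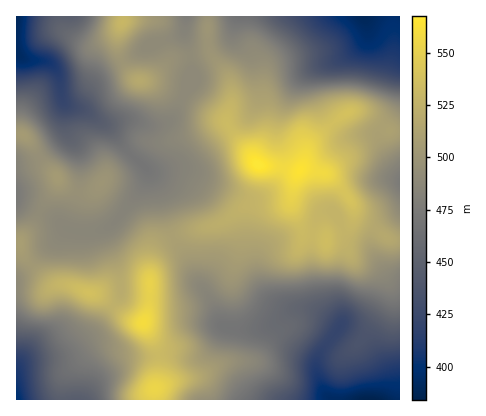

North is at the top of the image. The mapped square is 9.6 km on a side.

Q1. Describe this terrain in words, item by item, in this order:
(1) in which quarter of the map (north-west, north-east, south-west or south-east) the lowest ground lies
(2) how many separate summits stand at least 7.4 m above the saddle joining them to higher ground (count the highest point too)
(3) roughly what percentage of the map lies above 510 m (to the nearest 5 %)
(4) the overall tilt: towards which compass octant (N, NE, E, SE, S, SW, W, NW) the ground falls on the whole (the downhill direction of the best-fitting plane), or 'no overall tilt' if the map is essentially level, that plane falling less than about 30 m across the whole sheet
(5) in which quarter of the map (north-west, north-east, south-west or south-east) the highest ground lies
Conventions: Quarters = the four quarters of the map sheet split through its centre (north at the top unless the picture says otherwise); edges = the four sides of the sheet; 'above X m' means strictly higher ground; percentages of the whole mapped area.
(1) The lowest point lies in the south-east quarter of the map.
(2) There are 8 summits with 7.4 m or more of prominence.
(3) Ground above 510 m makes up about 30 % of the sheet.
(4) No overall tilt - high and low ground are spread across the sheet.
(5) Look to the north-east quarter for the highest ground.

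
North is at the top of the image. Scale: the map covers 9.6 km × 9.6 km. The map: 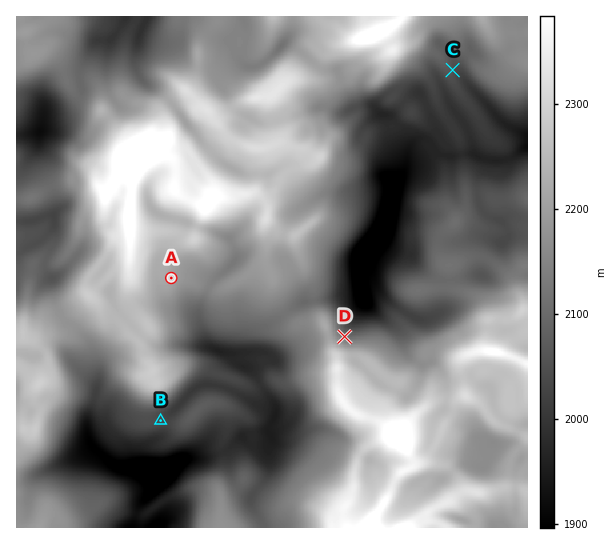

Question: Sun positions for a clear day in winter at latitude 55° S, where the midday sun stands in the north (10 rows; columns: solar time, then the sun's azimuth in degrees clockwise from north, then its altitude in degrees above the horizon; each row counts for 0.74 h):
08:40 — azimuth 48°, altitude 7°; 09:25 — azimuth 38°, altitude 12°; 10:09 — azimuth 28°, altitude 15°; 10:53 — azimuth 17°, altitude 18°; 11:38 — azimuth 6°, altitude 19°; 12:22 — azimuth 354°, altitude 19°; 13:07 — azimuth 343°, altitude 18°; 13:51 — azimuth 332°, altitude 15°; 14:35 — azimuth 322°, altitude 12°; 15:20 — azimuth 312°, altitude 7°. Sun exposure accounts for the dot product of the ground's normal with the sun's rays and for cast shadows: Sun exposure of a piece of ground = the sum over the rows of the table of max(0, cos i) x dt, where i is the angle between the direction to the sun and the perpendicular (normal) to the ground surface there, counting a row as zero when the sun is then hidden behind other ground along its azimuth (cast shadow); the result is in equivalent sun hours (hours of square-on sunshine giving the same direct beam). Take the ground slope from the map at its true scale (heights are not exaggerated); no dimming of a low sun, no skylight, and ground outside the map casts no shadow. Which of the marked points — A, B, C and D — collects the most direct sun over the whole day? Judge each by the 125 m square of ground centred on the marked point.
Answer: D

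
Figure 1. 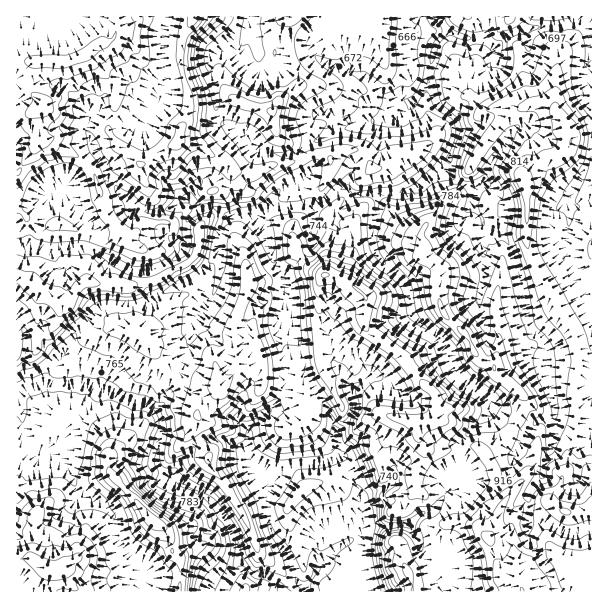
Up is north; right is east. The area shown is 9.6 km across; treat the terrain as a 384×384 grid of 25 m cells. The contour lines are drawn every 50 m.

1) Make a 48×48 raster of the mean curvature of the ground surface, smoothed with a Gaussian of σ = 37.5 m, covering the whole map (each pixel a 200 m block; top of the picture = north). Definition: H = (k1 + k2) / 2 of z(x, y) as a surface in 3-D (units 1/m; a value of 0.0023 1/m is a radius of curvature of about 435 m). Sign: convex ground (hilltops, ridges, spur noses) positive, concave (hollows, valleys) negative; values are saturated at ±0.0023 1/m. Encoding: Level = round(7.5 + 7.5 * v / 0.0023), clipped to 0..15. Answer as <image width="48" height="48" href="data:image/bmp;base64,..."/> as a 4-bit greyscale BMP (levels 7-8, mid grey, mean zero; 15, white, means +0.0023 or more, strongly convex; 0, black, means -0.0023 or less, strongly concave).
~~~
<image width="48" height="48" href="data:image/bmp;base64,Qk32BAAAAAAAAHYAAAAoAAAAMAAAADAAAAABAAQAAAAAAIAEAAATCwAAEwsAABAAAAAAAAAAAAAAABEREQAiIiIAMzMzAERERABVVVUAZmZmAHd3dwCIiIgAmZmZAKqqqgC7u7sAzMzMAN3d3QDu7u4A////AHZkeIh3d29jc721aEuIhSaqd3dYmJd3h2a8t2eHdlyDdZIFtmaYc3roaHdLmXlJeIyou4Z3ZX6VeAfcSXWIc53GeHZLerV5iJpXfJdmZKyLugznKnhYg5m0iHVbW1TKmTeIaoVmarsn6A+RiHiWY9/Qp1XNXCm1V1t4d3dWn/q5YU80t3d4ckAIypnYeghVZm2EWJZF/oaLQPsm1md3ct/wGIWXqEp9yUrJZVVN9kZ2CfZHymd4Y4eptIV41izIaVh6dWa/MVQSX4R1baiIQ1iahndXbyanOYZnV5z5hiRozkV3WaqpR/C6Z3doZ+JNOXd3ZW1kU4Os1DZmVUVoR/SJZXdbc6eKi4d3dY+5YKw790VodmZSXKZYyIebZW0IZneHdmqbsz2kZEWKuZk4aJd8ZlfImD8ZpXiId3iJtwmqnZCLu6oF12Z7eJVHiVpWtniIiHeXyCm7lBcpibknrM7cu4Y1eZRFp3iIiImUImqZmh5id6SeDLdTjf+TWJ1Fp2iIiFQ2e1Z3nkf2eJPyiWU2vFQyXOZHplVVVWeJmIh4qpTWaVnDR3Vd5TNJ7XRYl3ZomJeHiIh2p6jFaD5ntWW7ZDWdplZol41ViHd3iIdntqbVdmxodkroZjr5tWdnmGx0aHhnmYhZh4jEdYp3Vu2IkyvDtnhXl1maN5mZqIdYaXqEhJlmnbZmIp9yt2V4l1peQ3iZmIhWiZmEdKhnykRTTPg2qEiZhlha9kZlaIh0d7W0dJh1m2ZEj2U6mDiZdlmruEJXUnmXR6pmY5lpnrolvVU6lzmod32HfN3v3EJ6Vn2mQ5tr6rcWrIdXtjuneKlWWZeRFfo0do53Nq/bllBFe6mEw213aHiImqQHpxf2ZK1TiGyWdga8q7hlwbtmeVVEQySb2+VPFqtTrwp2ommap3ZXsOZneXeZicm5hkgPCLdVvCZ2oZmallhZR/RneYa6uFbIyb0/VKdXujh5snib1UdmNvRoeJd5dmtyQVk0oSJnWVp4xHmJ61VogvVoeIZmdouCnoI4XGlVhjOneoh2brVqc/Vmd5V3dbsWvGQ86ZpzeY4TQxIQVPUnNflXScRXZONptjtjaJq3NVukvLqGNxtEfthmV7hUSbOJ2mpXa6euykXGWqqacy/BnKiZc02JyUeLeqtauWZCRczJmmq7tgj0N5ecwVy6Zle3ZY+odnZ7yCOKuWiJzAi9NpdH42d2VWxmZm2URmZuhphERWdmjTRclHaK44qahld4dmjWVmV+RFd2ZmVXmAi1mVWMo1noVGend2bYKb2/hVZph3hWoKacqqmqY4mZZ3aXh3foK7ZJyomIiWWDaalmiZirVXdTl2iHh2jVSWVWTKqphKiJCpiFWIWaVnh5mIdXeFujeGZ3aWZDV7l8G5iXWHaaZYqpm6eHl12DWHd3iFWXiLd6CaioSXiKhXd3d6qollySVmd3h1mIiKZ5J8akL2mZlYh3d3eqZVnFVmd3ZliIiLZqxBJFczinpnd3d3eZh1X9qXZ53HiIiKhnUdynvEZUVQ=="/>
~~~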